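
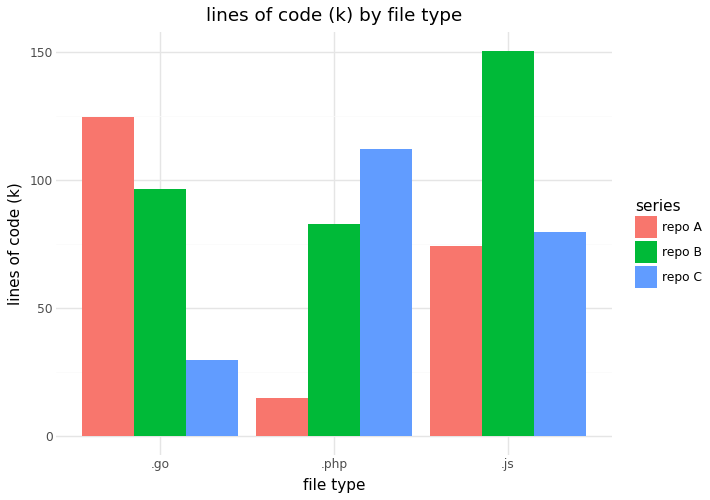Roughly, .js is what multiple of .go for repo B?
.js ≈ 160, .go ≈ 100; 160/100 ≈ 1.6.

≈ 1.6×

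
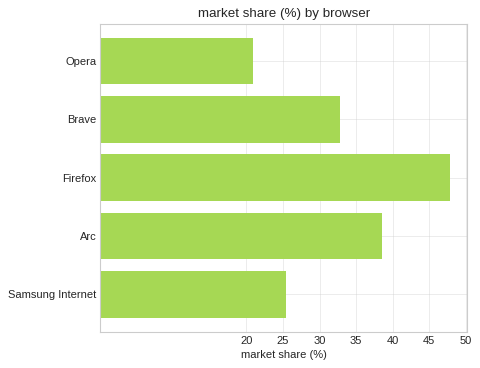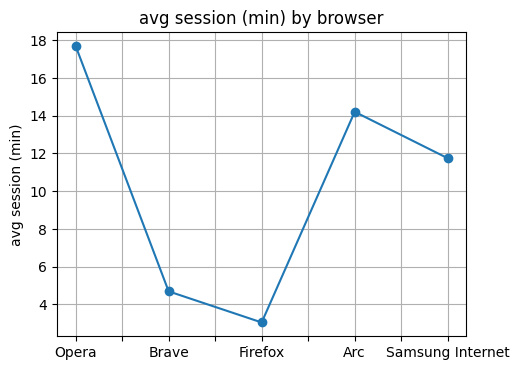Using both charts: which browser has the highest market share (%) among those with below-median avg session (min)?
Chart 2 median avg session (min) ≈ 12; below-median browsers: Brave, Firefox. Among those, Firefox has the highest market share (%) (≈ 50).

Firefox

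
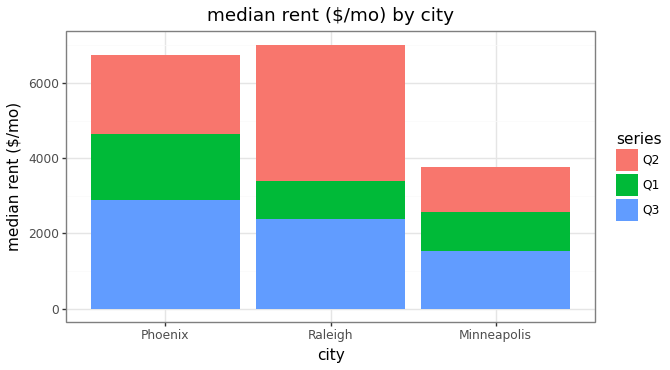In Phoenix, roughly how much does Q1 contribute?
Q1 top ≈ 5000, bottom ≈ 3000; segment ≈ 2000.

≈ 2000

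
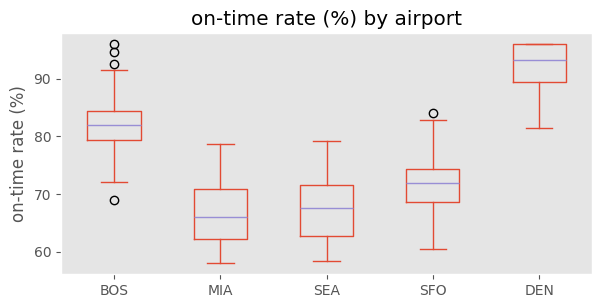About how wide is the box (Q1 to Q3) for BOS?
Q3 ≈ 85, Q1 ≈ 80; IQR ≈ 5.

≈ 5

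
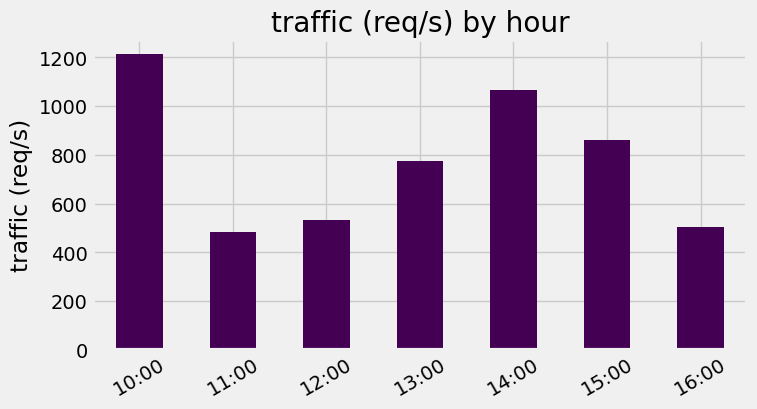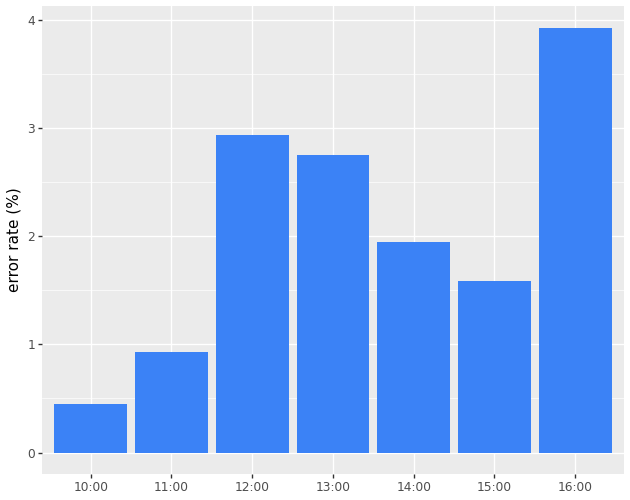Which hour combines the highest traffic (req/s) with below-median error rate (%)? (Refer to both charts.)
10:00

Chart 2 median error rate (%) ≈ 2; below-median hours: 10:00, 11:00, 15:00. Among those, 10:00 has the highest traffic (req/s) (≈ 1200).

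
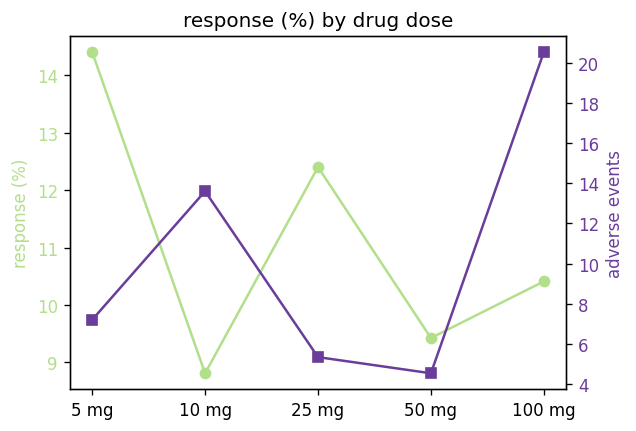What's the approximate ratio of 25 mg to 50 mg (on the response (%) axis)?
≈ 1.32×

25 mg ≈ 12.5, 50 mg ≈ 9.5; 12.5/9.5 ≈ 1.32.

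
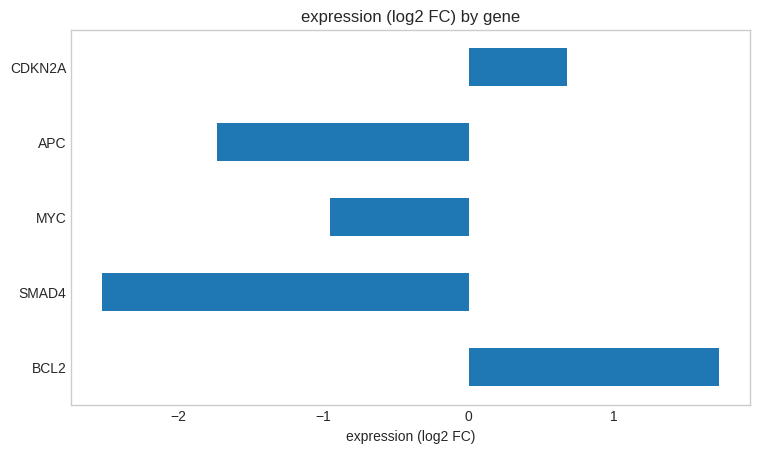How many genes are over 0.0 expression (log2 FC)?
2

Above 0.0: BCL2, CDKN2A.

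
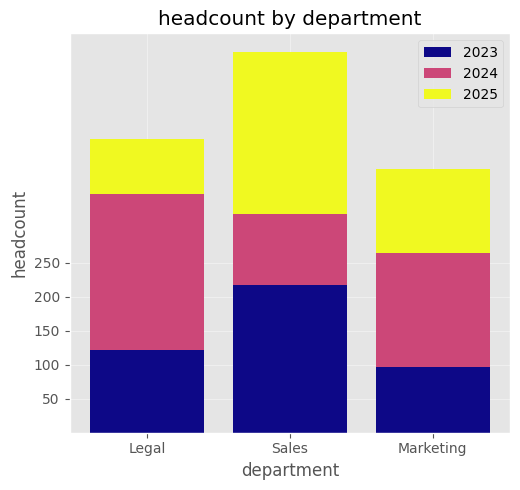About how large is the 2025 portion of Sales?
≈ 250

2025 top ≈ 550, bottom ≈ 300; segment ≈ 250.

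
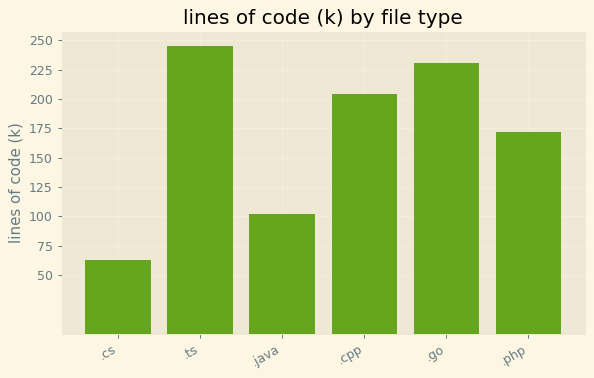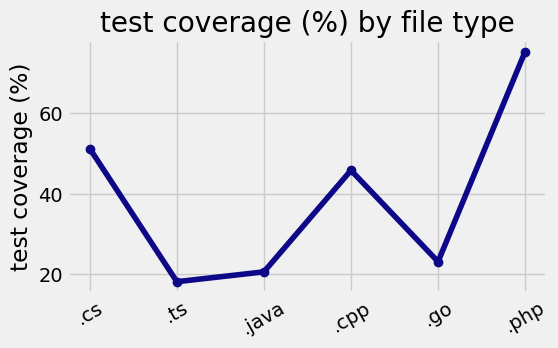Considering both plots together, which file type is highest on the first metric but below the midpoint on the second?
Chart 2 median test coverage (%) ≈ 30; below-median file types: .ts, .java, .go. Among those, .ts has the highest lines of code (k) (≈ 250).

.ts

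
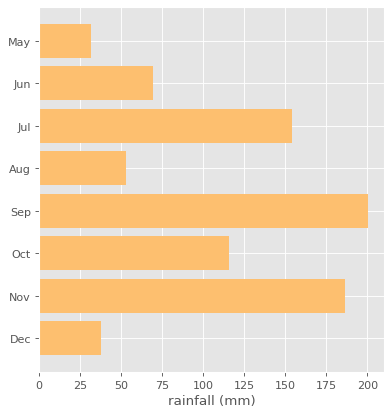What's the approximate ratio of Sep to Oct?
≈ 1.67×

Sep ≈ 200, Oct ≈ 120; 200/120 ≈ 1.67.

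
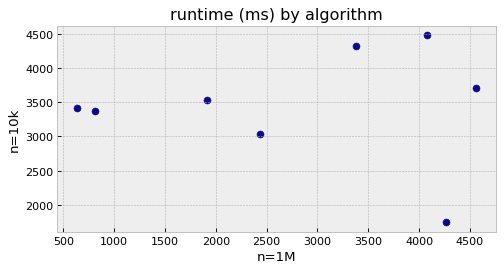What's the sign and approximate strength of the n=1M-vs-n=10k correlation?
Points are roughly uncorrelated; weak (|r| ≈ 0.0).

no clear correlation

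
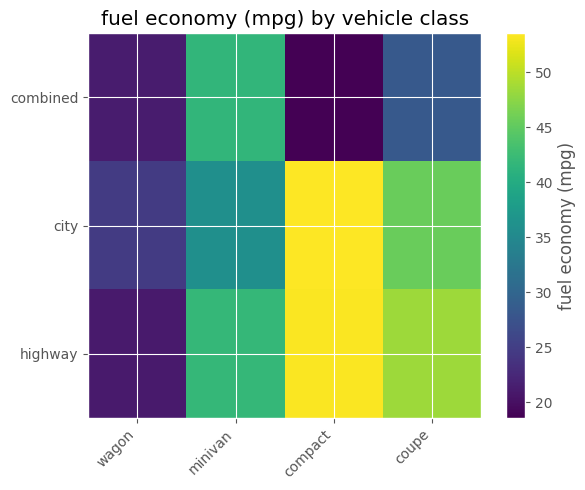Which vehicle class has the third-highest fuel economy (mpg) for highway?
minivan

Top 4 for highway: compact ≈ 55, coupe ≈ 50, minivan ≈ 40, wagon ≈ 20.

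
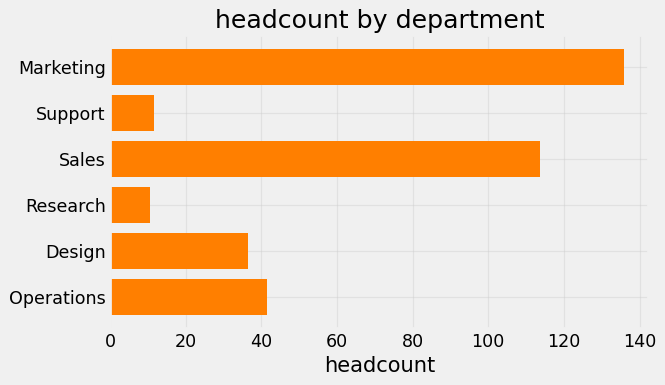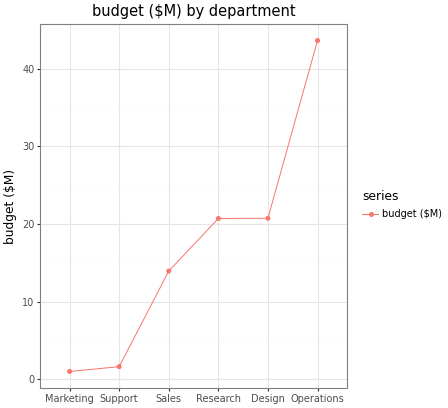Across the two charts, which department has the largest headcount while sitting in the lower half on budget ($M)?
Chart 2 median budget ($M) ≈ 15; below-median departments: Marketing, Support, Sales. Among those, Marketing has the highest headcount (≈ 140).

Marketing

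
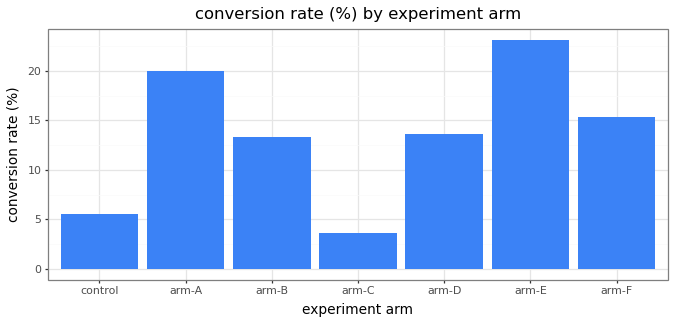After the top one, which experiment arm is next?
Top 3: arm-E ≈ 24, arm-A ≈ 20, arm-F ≈ 16.

arm-A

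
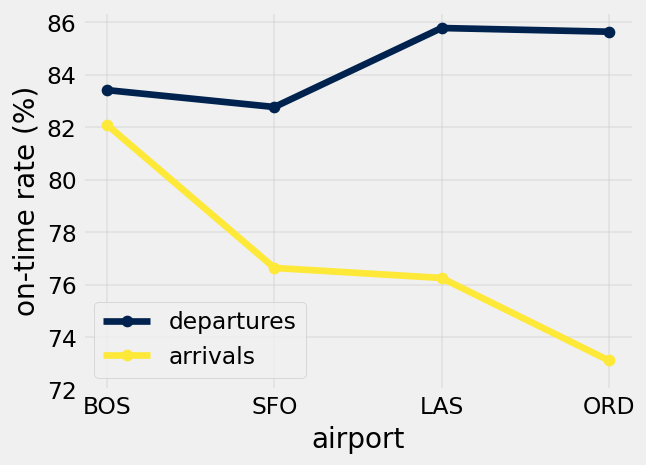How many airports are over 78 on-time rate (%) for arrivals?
Above 78: BOS.

1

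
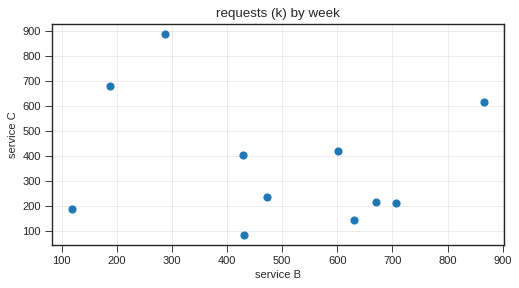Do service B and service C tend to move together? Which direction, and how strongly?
no clear correlation

Points are roughly uncorrelated; weak (|r| ≈ 0.2).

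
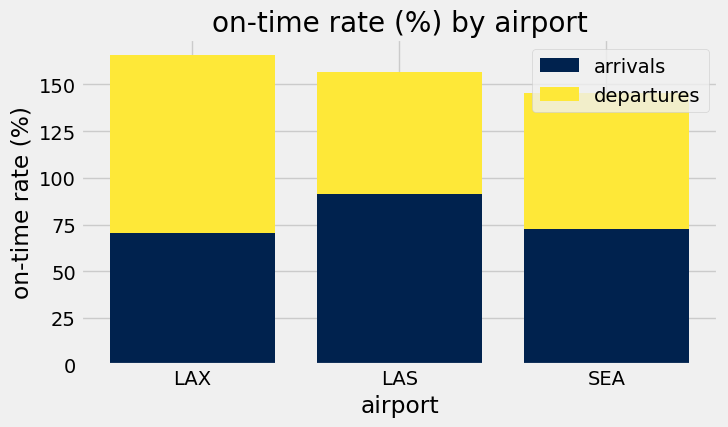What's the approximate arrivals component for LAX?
≈ 80

arrivals top ≈ 80, bottom ≈ 0; segment ≈ 80.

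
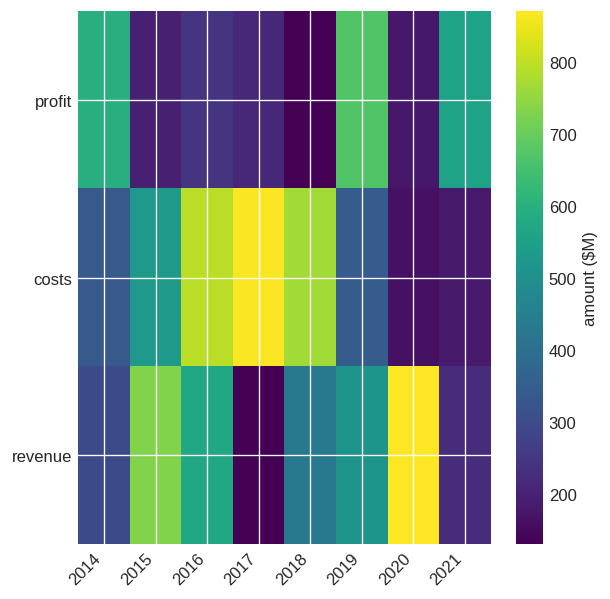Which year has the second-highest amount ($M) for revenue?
Top 3 for revenue: 2020 ≈ 900, 2015 ≈ 700, 2016 ≈ 600.

2015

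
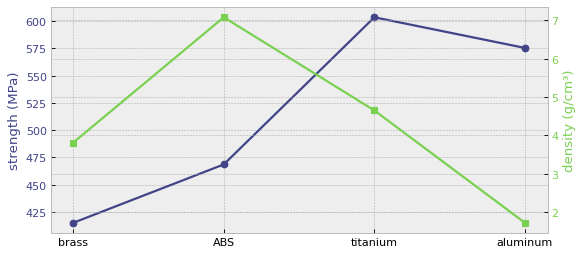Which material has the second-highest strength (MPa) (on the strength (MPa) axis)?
Top 3 (on the strength (MPa) axis): titanium ≈ 600, aluminum ≈ 580, ABS ≈ 460.

aluminum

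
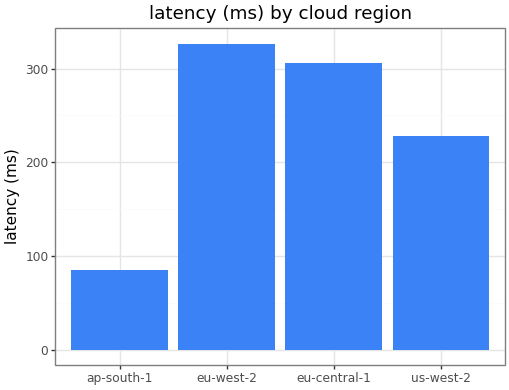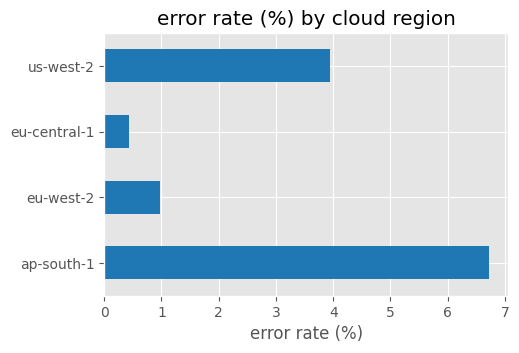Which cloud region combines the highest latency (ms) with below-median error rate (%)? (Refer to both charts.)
eu-west-2

Chart 2 median error rate (%) ≈ 2; below-median cloud regions: eu-west-2, eu-central-1. Among those, eu-west-2 has the highest latency (ms) (≈ 350).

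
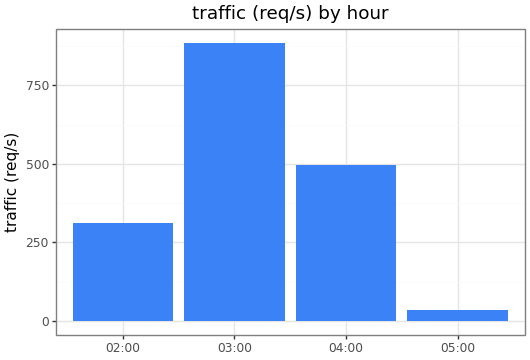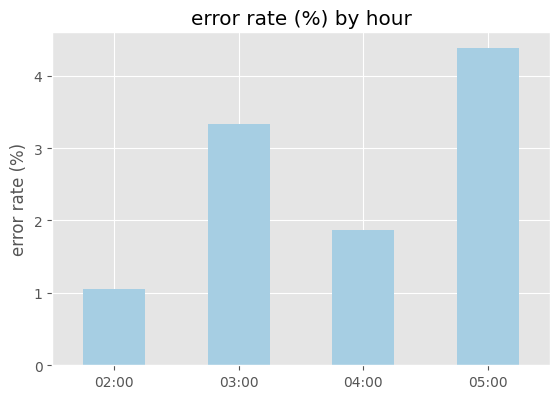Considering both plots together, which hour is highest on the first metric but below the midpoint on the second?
Chart 2 median error rate (%) ≈ 2.5; below-median hours: 02:00, 04:00. Among those, 04:00 has the highest traffic (req/s) (≈ 500).

04:00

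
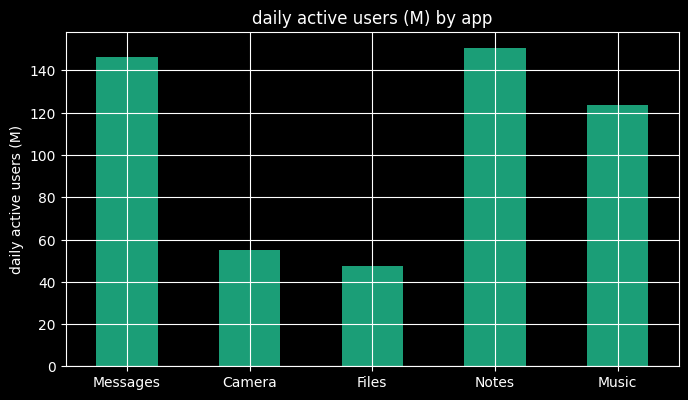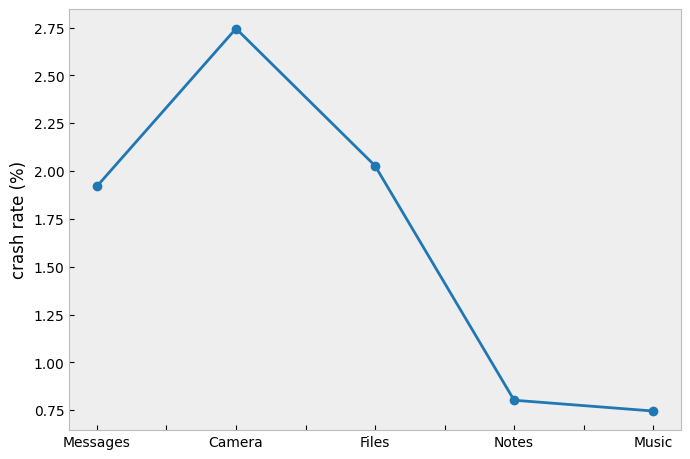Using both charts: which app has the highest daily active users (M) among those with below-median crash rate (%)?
Chart 2 median crash rate (%) ≈ 2; below-median apps: Notes, Music. Among those, Notes has the highest daily active users (M) (≈ 160).

Notes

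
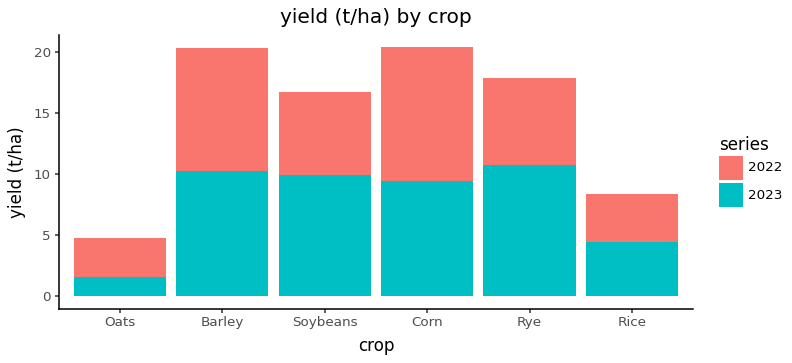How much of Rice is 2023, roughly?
≈ 4

2023 top ≈ 4, bottom ≈ 0; segment ≈ 4.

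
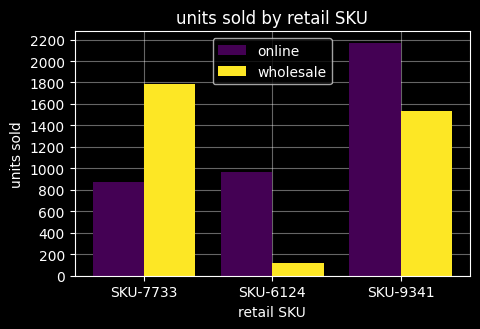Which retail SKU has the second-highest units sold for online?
SKU-6124

Top 3 for online: SKU-9341 ≈ 2200, SKU-6124 ≈ 1000, SKU-7733 ≈ 800.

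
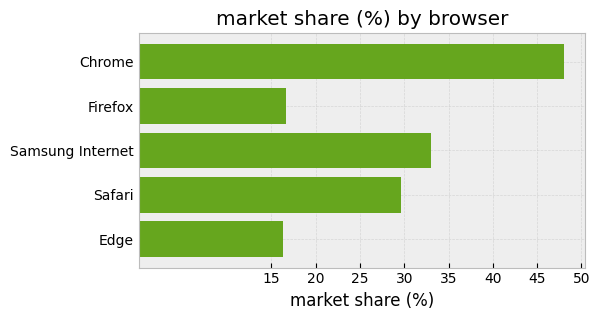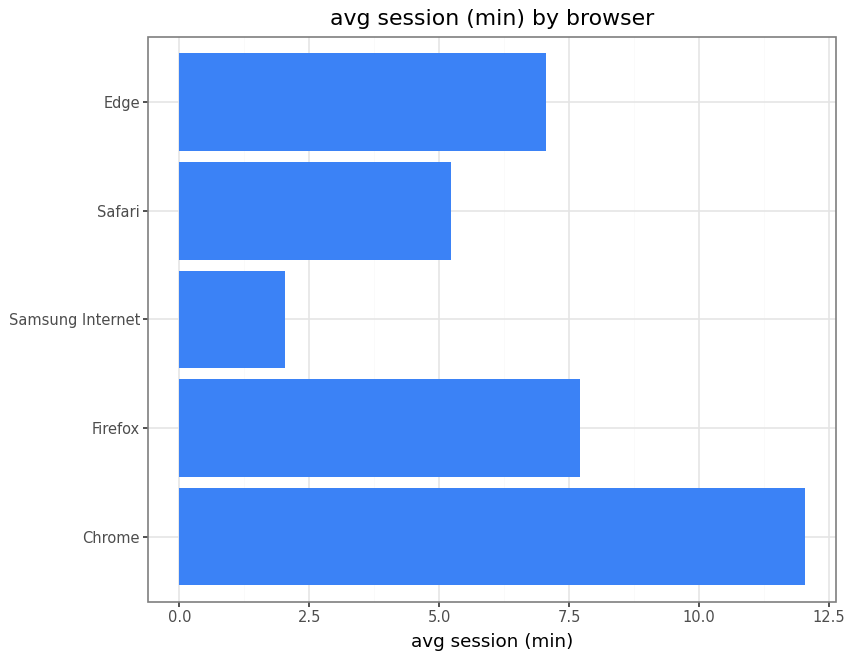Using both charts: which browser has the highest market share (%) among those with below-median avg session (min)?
Chart 2 median avg session (min) ≈ 8; below-median browsers: Samsung Internet, Safari. Among those, Samsung Internet has the highest market share (%) (≈ 35).

Samsung Internet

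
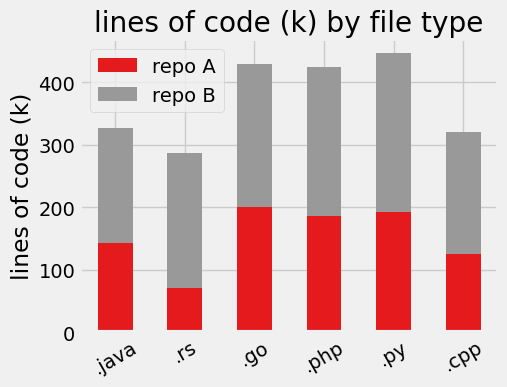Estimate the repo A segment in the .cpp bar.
repo A top ≈ 100, bottom ≈ 0; segment ≈ 100.

≈ 100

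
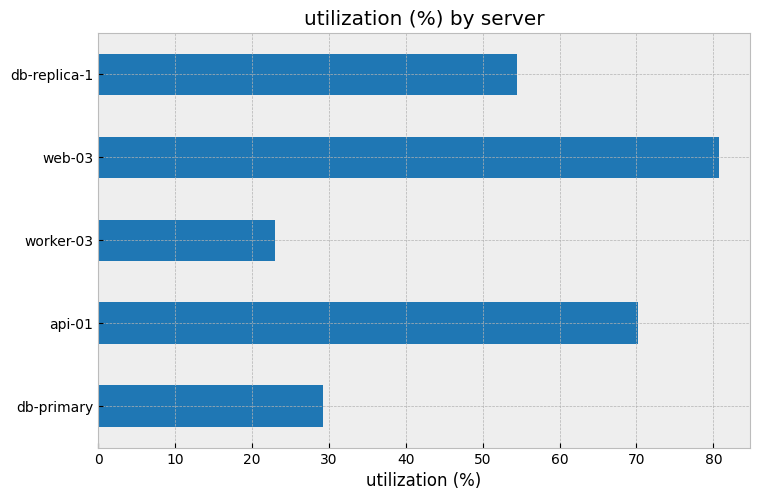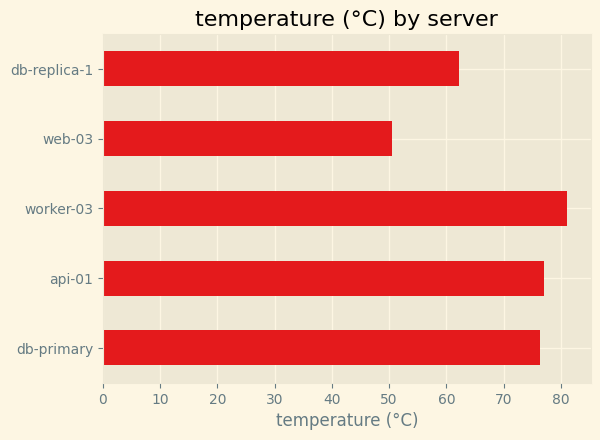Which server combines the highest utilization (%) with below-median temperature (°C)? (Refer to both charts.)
Chart 2 median temperature (°C) ≈ 80; below-median servers: web-03, db-replica-1. Among those, web-03 has the highest utilization (%) (≈ 80).

web-03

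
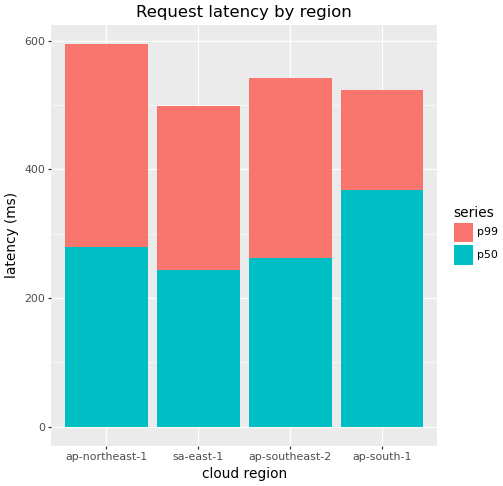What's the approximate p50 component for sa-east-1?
p50 top ≈ 250, bottom ≈ 0; segment ≈ 250.

≈ 250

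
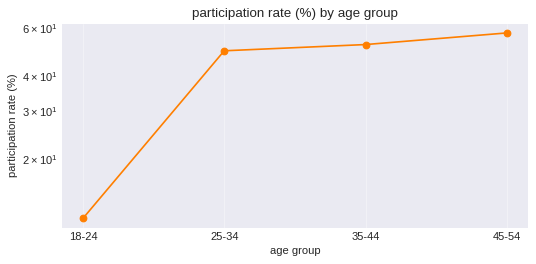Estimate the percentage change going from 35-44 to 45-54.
≈ +10%

35-44 ≈ 50, 45-54 ≈ 55; (55 − 50) / 50 ≈ +10%.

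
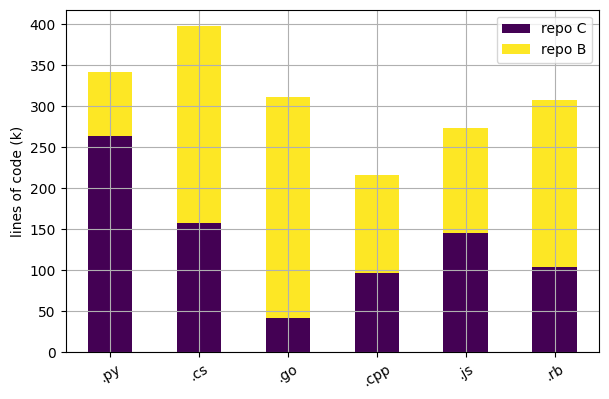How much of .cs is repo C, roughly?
≈ 150

repo C top ≈ 150, bottom ≈ 0; segment ≈ 150.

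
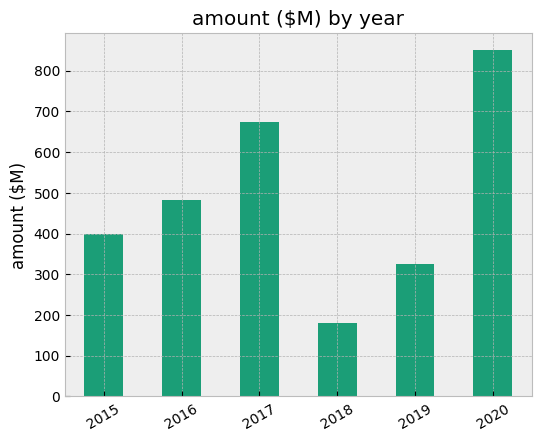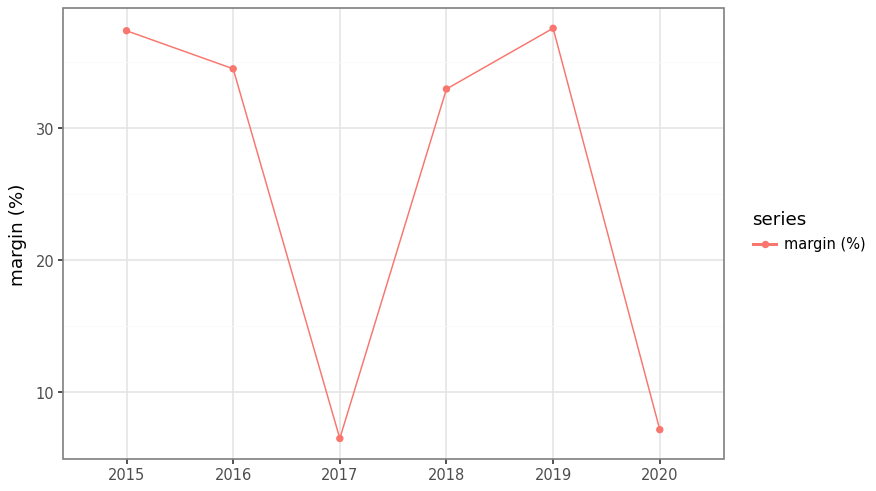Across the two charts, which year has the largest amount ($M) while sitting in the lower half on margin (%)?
2020

Chart 2 median margin (%) ≈ 35; below-median years: 2017, 2018, 2020. Among those, 2020 has the highest amount ($M) (≈ 800).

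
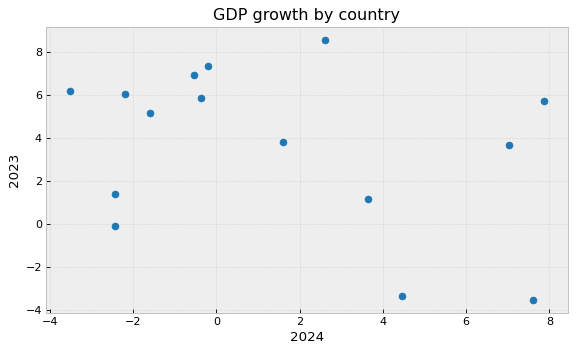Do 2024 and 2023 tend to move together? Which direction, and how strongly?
negative, weak

Points are negatively correlated; weak (|r| ≈ 0.3).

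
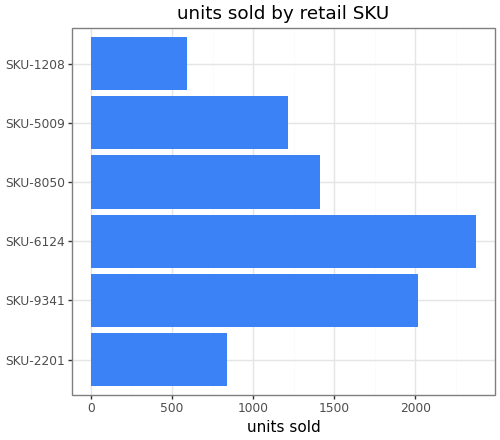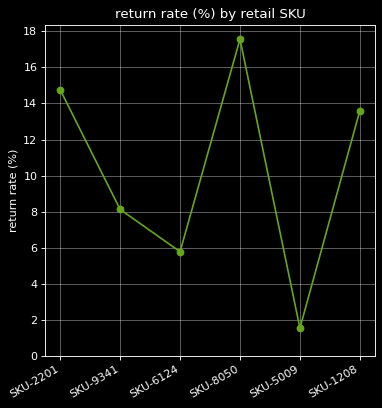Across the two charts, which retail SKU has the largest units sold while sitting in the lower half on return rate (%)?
Chart 2 median return rate (%) ≈ 10; below-median retail SKUs: SKU-9341, SKU-6124, SKU-5009. Among those, SKU-6124 has the highest units sold (≈ 2500).

SKU-6124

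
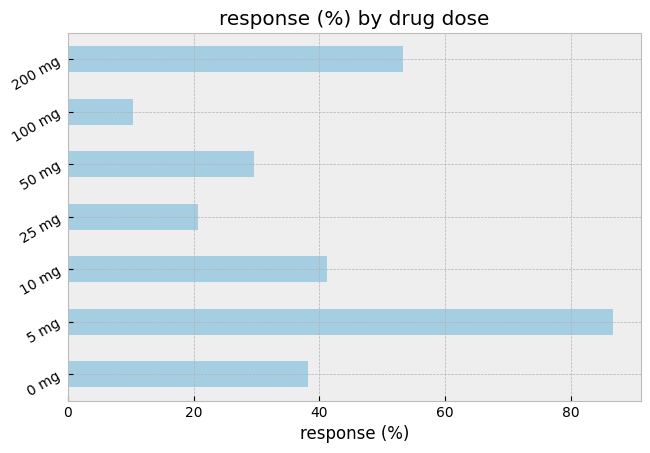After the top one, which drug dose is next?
Top 3: 5 mg ≈ 90, 200 mg ≈ 50, 10 mg ≈ 40.

200 mg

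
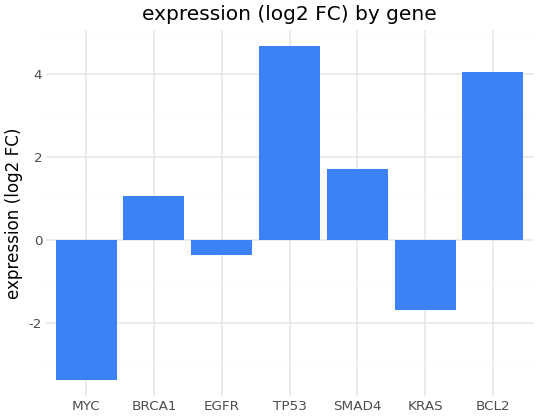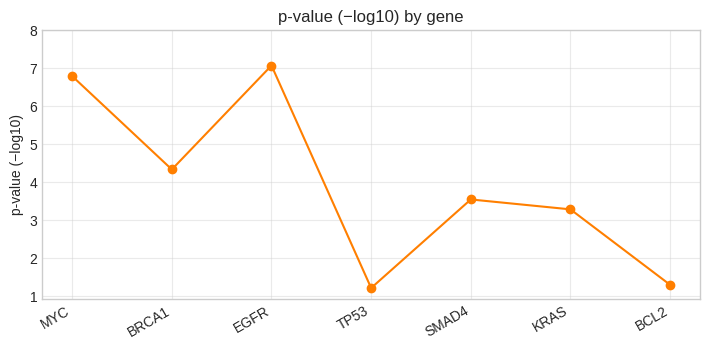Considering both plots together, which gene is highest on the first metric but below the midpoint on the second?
TP53

Chart 2 median p-value (−log10) ≈ 4; below-median genes: TP53, KRAS, BCL2. Among those, TP53 has the highest expression (log2 FC) (≈ 4.5).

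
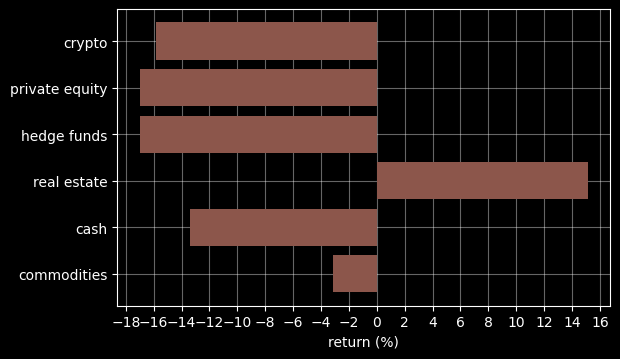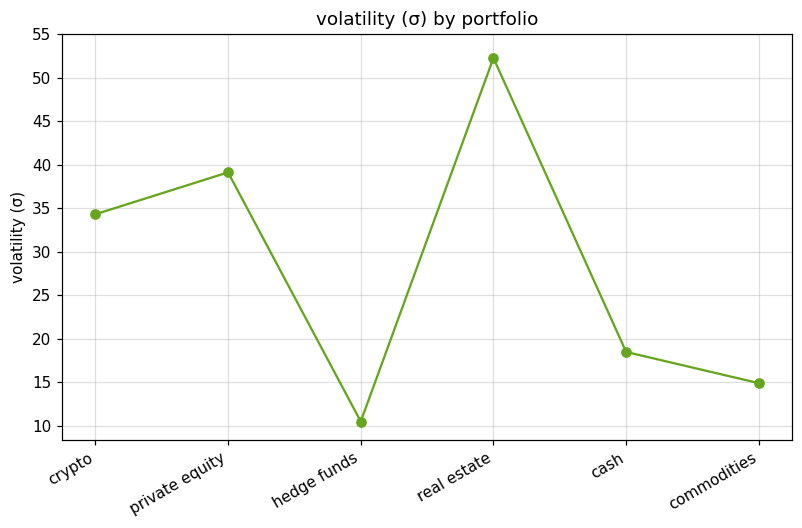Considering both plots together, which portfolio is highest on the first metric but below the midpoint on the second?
Chart 2 median volatility (σ) ≈ 25; below-median portfolios: hedge funds, cash, commodities. Among those, commodities has the highest return (%) (≈ -4).

commodities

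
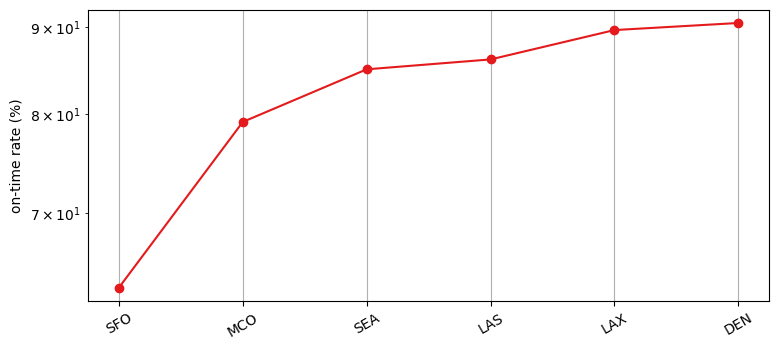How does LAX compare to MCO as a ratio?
≈ 1.12×

LAX ≈ 90, MCO ≈ 80; 90/80 ≈ 1.12.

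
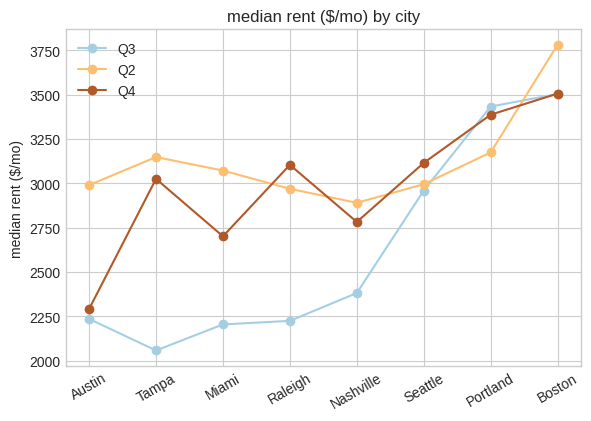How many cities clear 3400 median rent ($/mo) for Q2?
Above 3400: Boston.

1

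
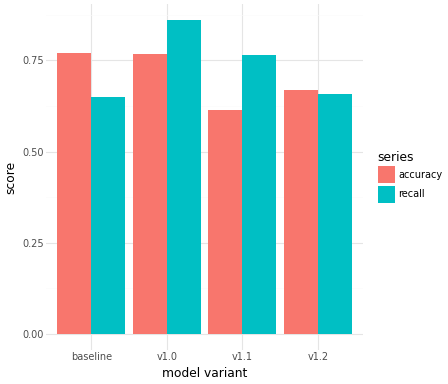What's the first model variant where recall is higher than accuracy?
baseline: recall ≈ 0.7 vs accuracy ≈ 0.8 (not yet); v1.0: recall ≈ 0.9 vs accuracy ≈ 0.8 (first crossover).

v1.0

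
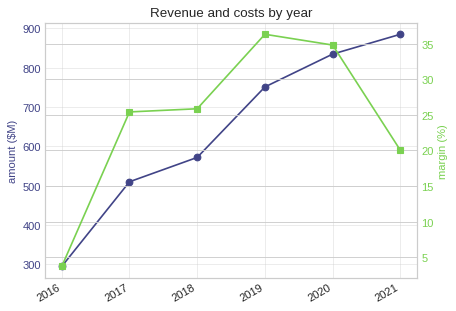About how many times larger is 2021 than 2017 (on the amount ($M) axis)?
2021 ≈ 900, 2017 ≈ 500; 900/500 ≈ 1.8.

≈ 1.8×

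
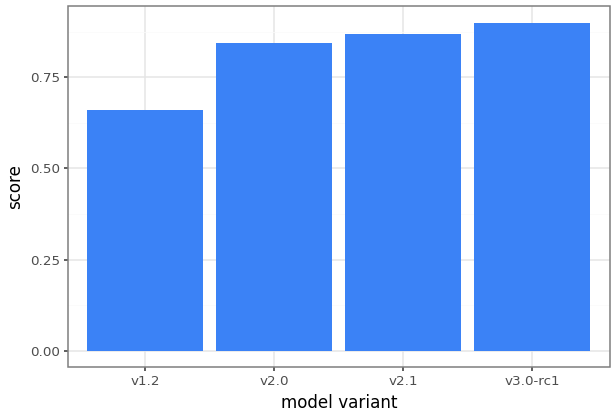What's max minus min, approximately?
≈ 0.2

Max v3.0-rc1 ≈ 0.9, min v1.2 ≈ 0.7; range ≈ 0.2.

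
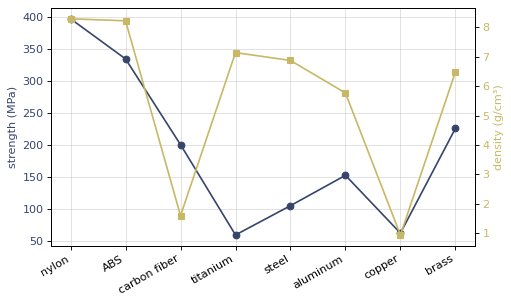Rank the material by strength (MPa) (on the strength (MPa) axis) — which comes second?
Top 3 (on the strength (MPa) axis): nylon ≈ 400, ABS ≈ 350, brass ≈ 250.

ABS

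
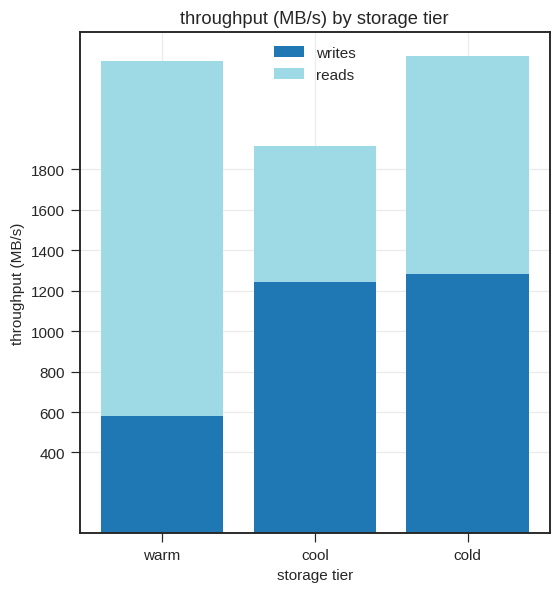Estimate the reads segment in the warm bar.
reads top ≈ 2400, bottom ≈ 600; segment ≈ 1800.

≈ 1800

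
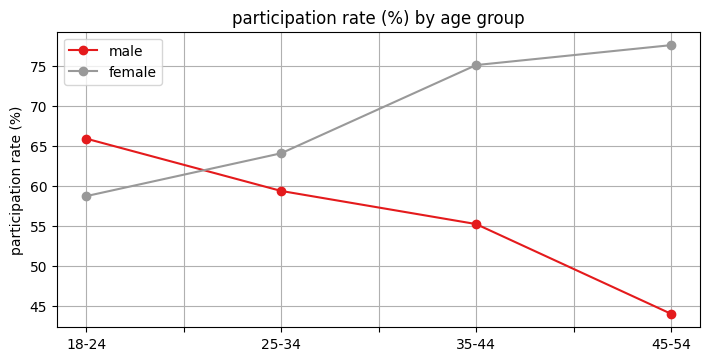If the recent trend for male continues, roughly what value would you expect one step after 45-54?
≈ 37.5

Last three: 60, 55, 45 → slope ≈ -7.5/step → next ≈ 37.5.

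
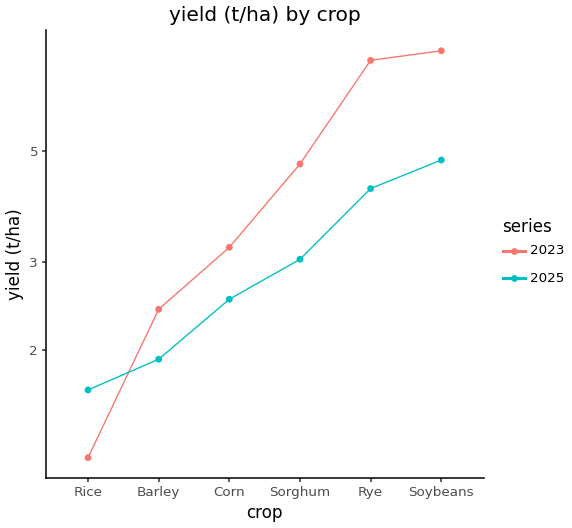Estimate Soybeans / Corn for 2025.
≈ 1.67×

Soybeans ≈ 5, Corn ≈ 3; 5/3 ≈ 1.67.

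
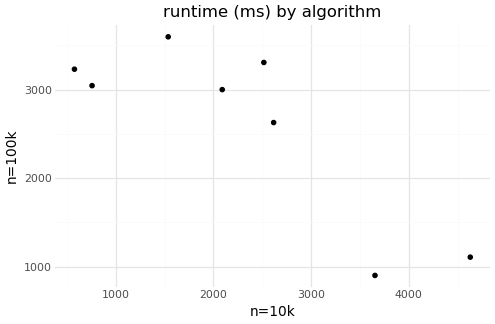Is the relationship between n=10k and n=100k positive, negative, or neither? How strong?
negative, strong

Points are negatively correlated; strong (|r| ≈ 0.8).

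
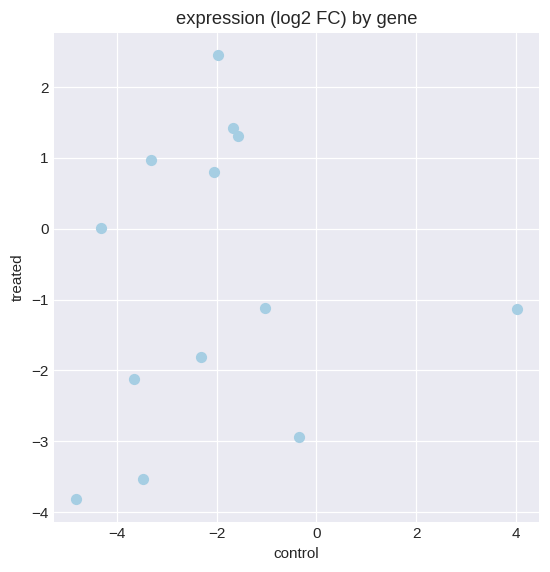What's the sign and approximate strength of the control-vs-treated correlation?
Points are roughly uncorrelated; weak (|r| ≈ 0.1).

no clear correlation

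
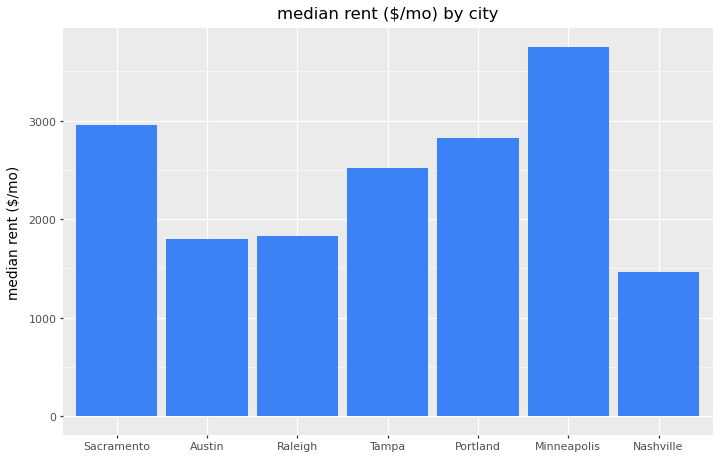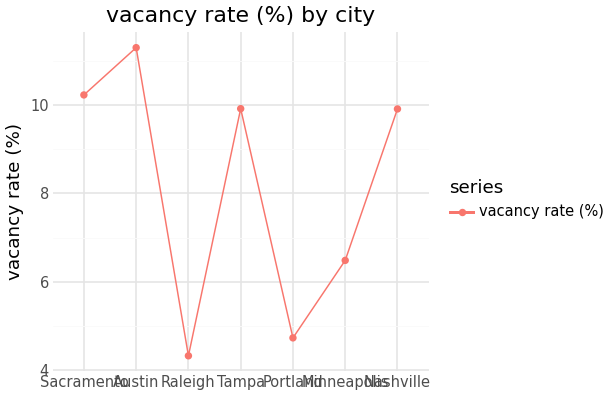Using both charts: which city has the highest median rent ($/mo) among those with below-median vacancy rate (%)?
Chart 2 median vacancy rate (%) ≈ 10; below-median cities: Raleigh, Portland, Minneapolis. Among those, Minneapolis has the highest median rent ($/mo) (≈ 4000).

Minneapolis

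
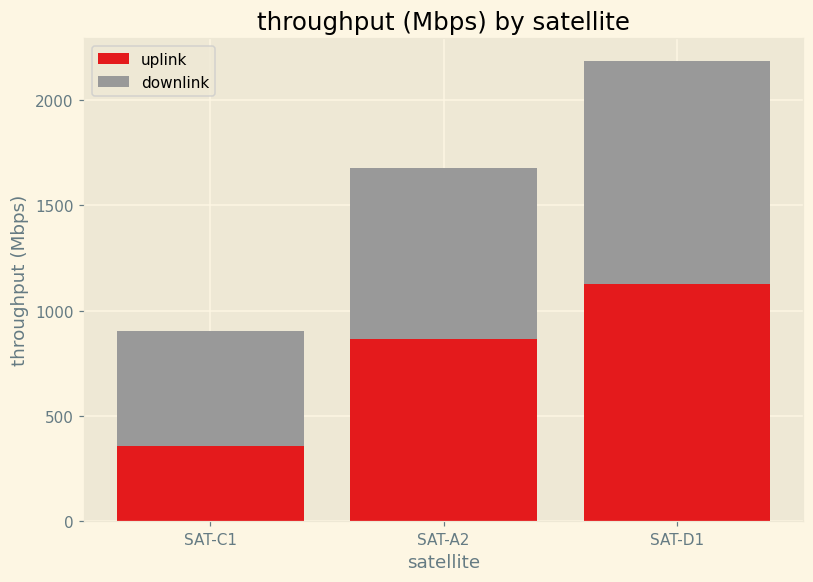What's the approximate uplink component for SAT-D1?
≈ 1200

uplink top ≈ 1200, bottom ≈ 0; segment ≈ 1200.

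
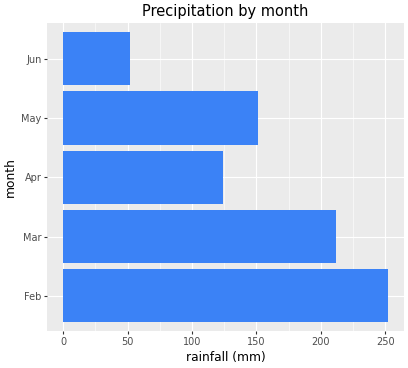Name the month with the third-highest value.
May

Top 4: Feb ≈ 250, Mar ≈ 200, May ≈ 150, Apr ≈ 125.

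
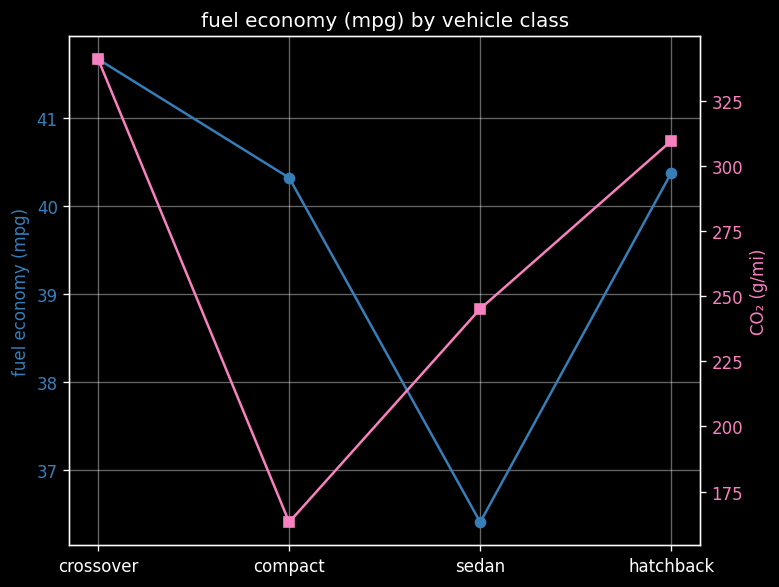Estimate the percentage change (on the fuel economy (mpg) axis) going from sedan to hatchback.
≈ +11%

sedan ≈ 36.5, hatchback ≈ 40.5; (40.5 − 36.5) / 36.5 ≈ +11%.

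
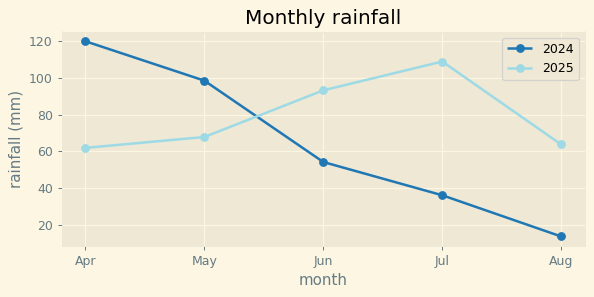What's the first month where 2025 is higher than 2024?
May: 2025 ≈ 70 vs 2024 ≈ 100 (not yet); Jun: 2025 ≈ 90 vs 2024 ≈ 50 (first crossover).

Jun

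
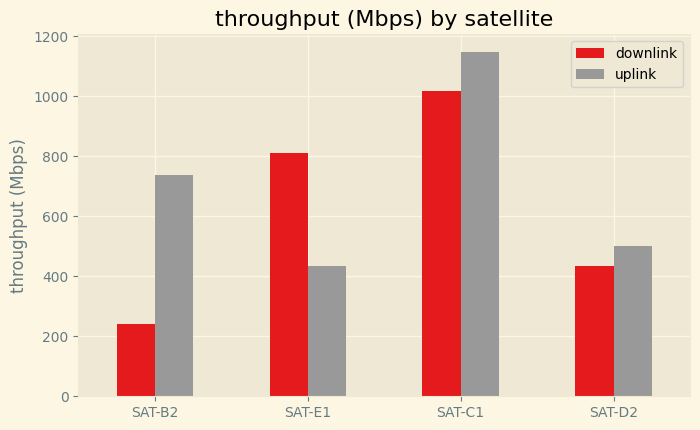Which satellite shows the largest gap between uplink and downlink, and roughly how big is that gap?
SAT-B2: uplink ≈ 700, downlink ≈ 200 → gap ≈ 500. Next-largest (SAT-E1) is only ≈ 400.

SAT-B2, ≈ 500 Mbps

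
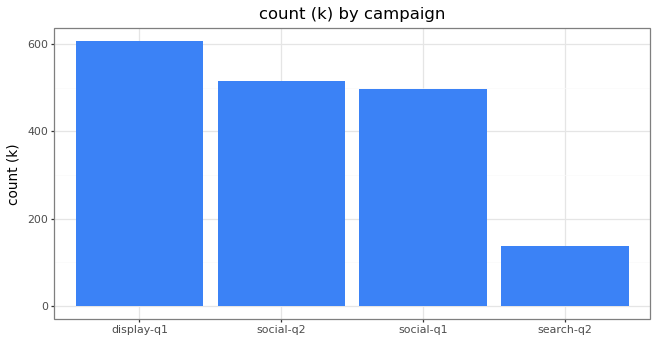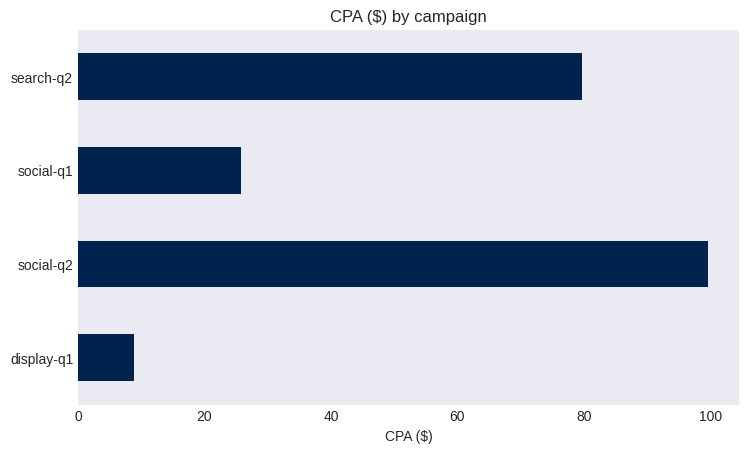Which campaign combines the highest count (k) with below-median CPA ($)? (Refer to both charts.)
Chart 2 median CPA ($) ≈ 50; below-median campaigns: display-q1, social-q1. Among those, display-q1 has the highest count (k) (≈ 600).

display-q1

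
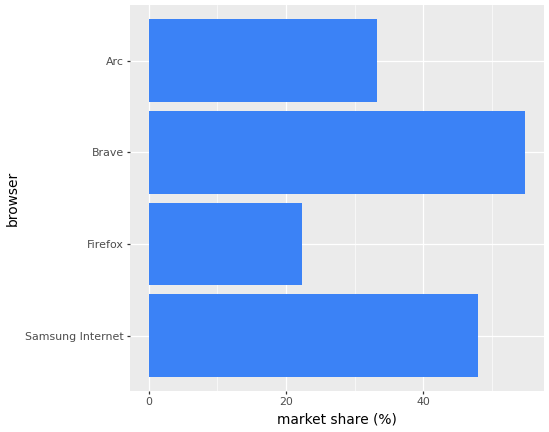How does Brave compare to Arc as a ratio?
Brave ≈ 55, Arc ≈ 35; 55/35 ≈ 1.57.

≈ 1.57×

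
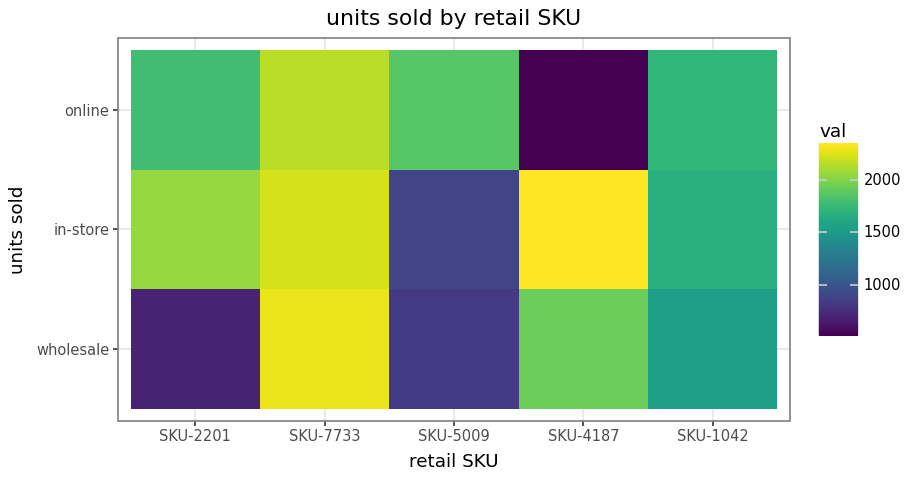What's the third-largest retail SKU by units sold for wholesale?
SKU-1042

Top 4 for wholesale: SKU-7733 ≈ 2400, SKU-4187 ≈ 2000, SKU-1042 ≈ 1600, SKU-5009 ≈ 800.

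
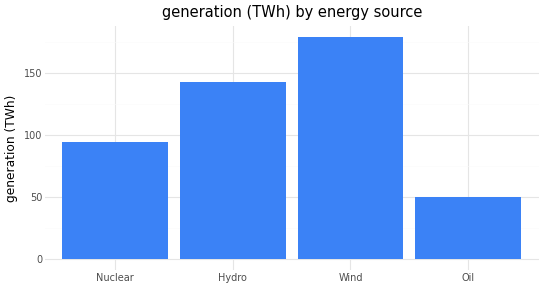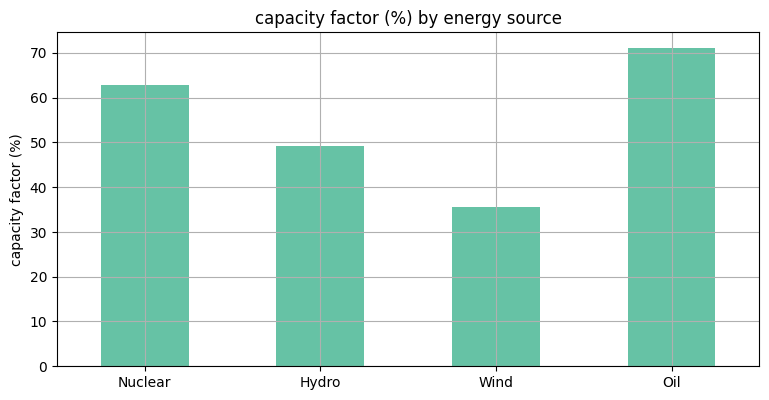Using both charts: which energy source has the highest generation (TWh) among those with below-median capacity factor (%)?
Chart 2 median capacity factor (%) ≈ 60; below-median energy sources: Hydro, Wind. Among those, Wind has the highest generation (TWh) (≈ 180).

Wind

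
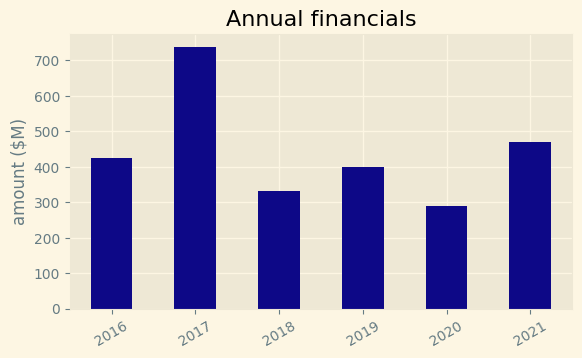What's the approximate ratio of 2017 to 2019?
≈ 1.75×

2017 ≈ 700, 2019 ≈ 400; 700/400 ≈ 1.75.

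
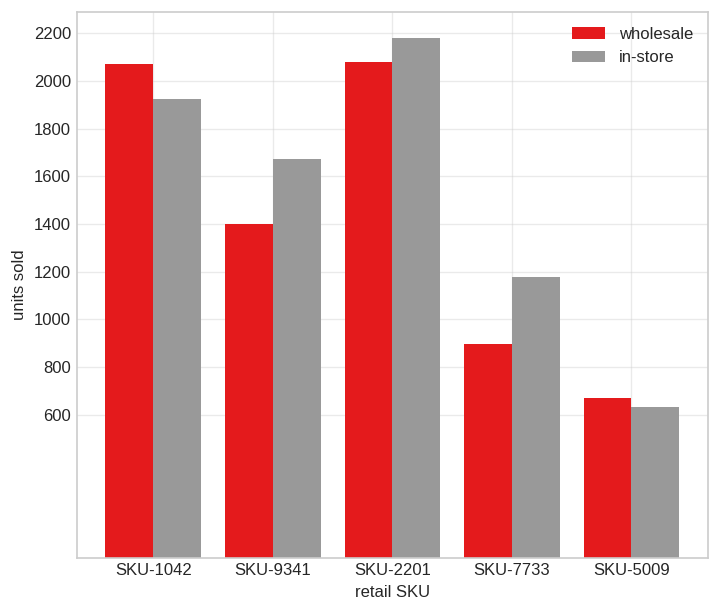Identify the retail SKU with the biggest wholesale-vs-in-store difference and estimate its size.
SKU-7733, ≈ 400

SKU-7733: wholesale ≈ 800, in-store ≈ 1200 → gap ≈ 400. Next-largest (SKU-9341) is only ≈ 200.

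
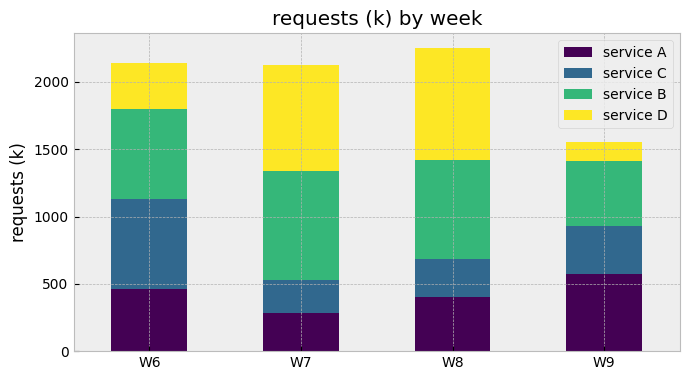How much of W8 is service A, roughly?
≈ 400

service A top ≈ 400, bottom ≈ 0; segment ≈ 400.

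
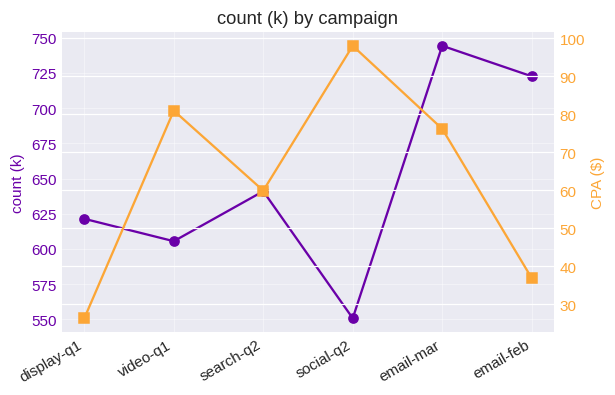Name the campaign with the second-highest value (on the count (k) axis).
email-feb

Top 3 (on the count (k) axis): email-mar ≈ 740, email-feb ≈ 720, search-q2 ≈ 640.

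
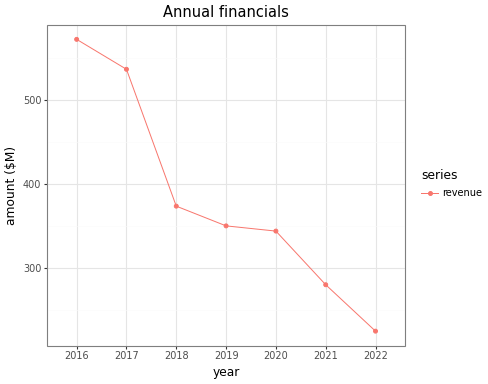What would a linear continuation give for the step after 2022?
Last three: 350, 300, 200 → slope ≈ -75/step → next ≈ 125.

≈ 125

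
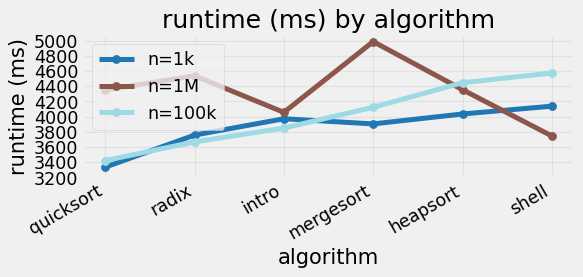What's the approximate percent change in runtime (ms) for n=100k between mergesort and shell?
mergesort ≈ 4200, shell ≈ 4600; (4600 − 4200) / 4200 ≈ +9.5%.

≈ +9.5%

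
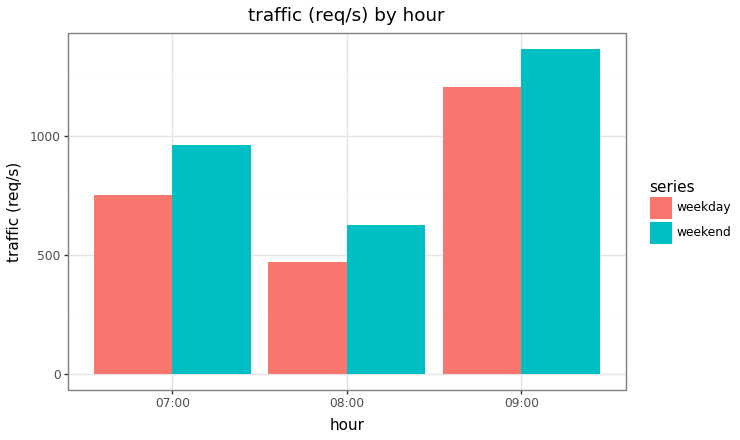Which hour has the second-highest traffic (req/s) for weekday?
07:00

Top 3 for weekday: 09:00 ≈ 1200, 07:00 ≈ 800, 08:00 ≈ 400.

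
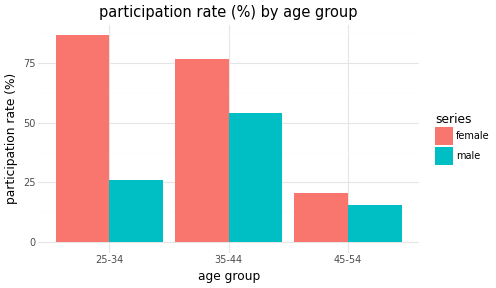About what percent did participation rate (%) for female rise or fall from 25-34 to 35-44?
25-34 ≈ 90, 35-44 ≈ 80; (80 − 90) / 90 ≈ -11.1%.

≈ -11.1%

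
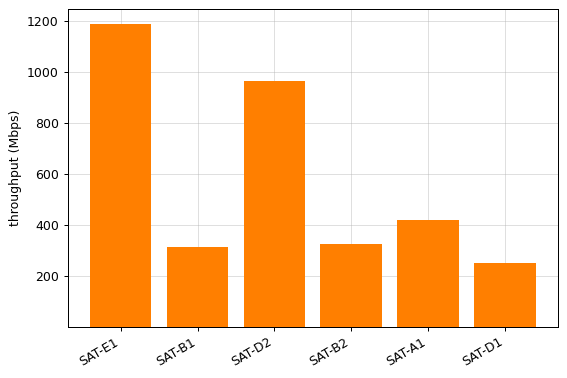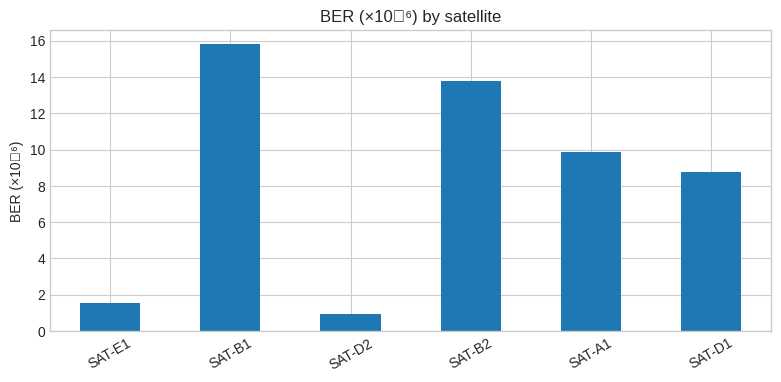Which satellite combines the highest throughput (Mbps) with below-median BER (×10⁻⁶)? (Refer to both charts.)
SAT-E1

Chart 2 median BER (×10⁻⁶) ≈ 10; below-median satellites: SAT-E1, SAT-D2, SAT-D1. Among those, SAT-E1 has the highest throughput (Mbps) (≈ 1200).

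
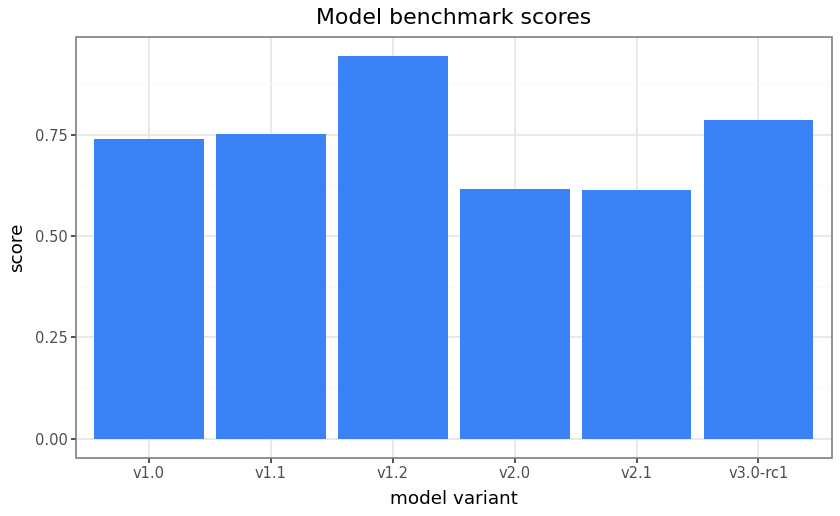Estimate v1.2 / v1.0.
≈ 1.29×

v1.2 ≈ 0.9, v1.0 ≈ 0.7; 0.9/0.7 ≈ 1.29.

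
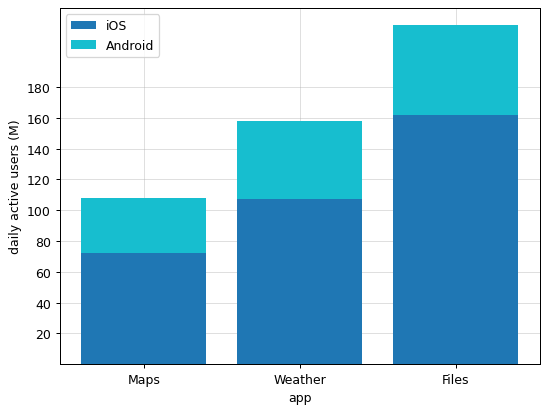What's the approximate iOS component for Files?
iOS top ≈ 160, bottom ≈ 0; segment ≈ 160.

≈ 160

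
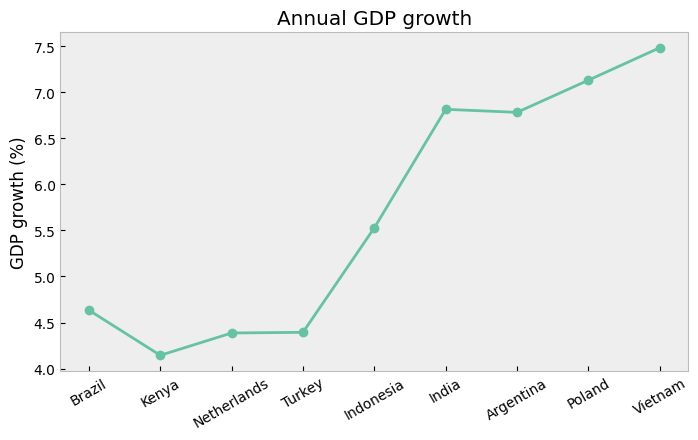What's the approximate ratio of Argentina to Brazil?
Argentina ≈ 7.0, Brazil ≈ 4.5; 7.0/4.5 ≈ 1.56.

≈ 1.56×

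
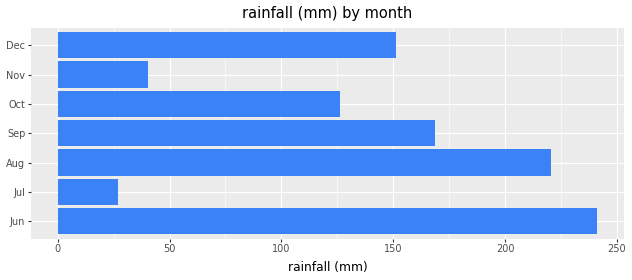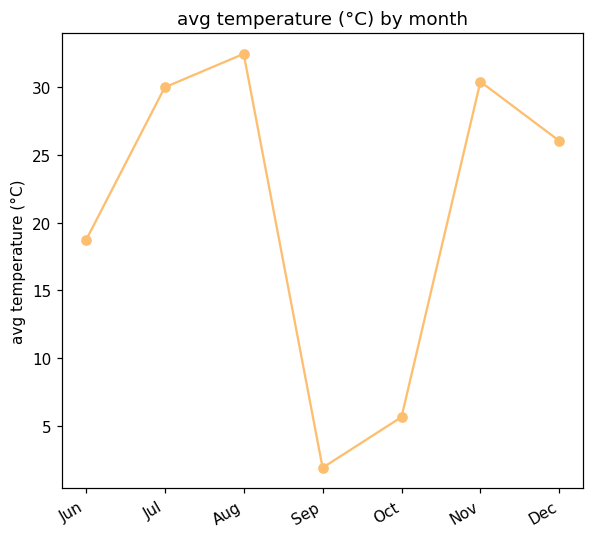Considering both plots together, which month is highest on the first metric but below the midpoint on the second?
Chart 2 median avg temperature (°C) ≈ 25; below-median months: Jun, Sep, Oct. Among those, Jun has the highest rainfall (mm) (≈ 250).

Jun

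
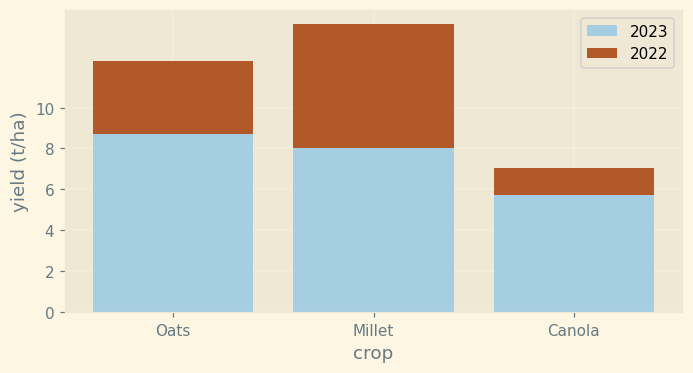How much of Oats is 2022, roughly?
2022 top ≈ 12, bottom ≈ 8; segment ≈ 4.

≈ 4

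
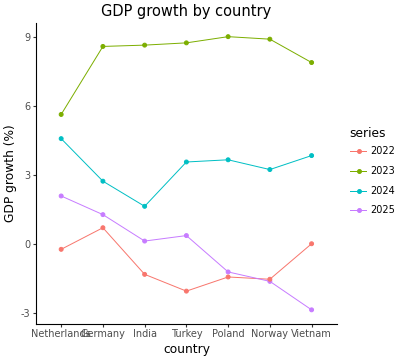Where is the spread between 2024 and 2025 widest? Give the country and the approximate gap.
Vietnam: 2024 ≈ 4, 2025 ≈ -3 → gap ≈ 7. Next-largest (Poland) is only ≈ 5.

Vietnam, ≈ 7 %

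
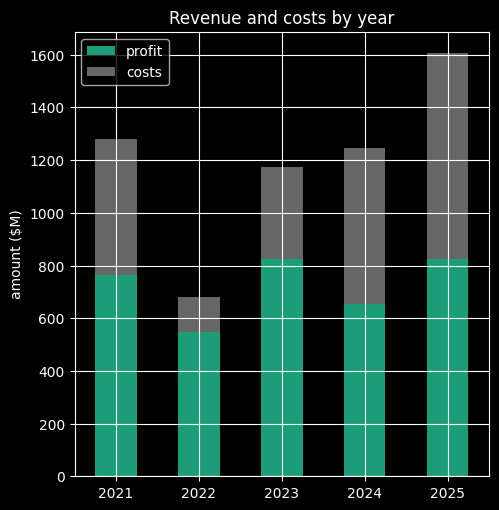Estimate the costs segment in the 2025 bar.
≈ 800

costs top ≈ 1600, bottom ≈ 800; segment ≈ 800.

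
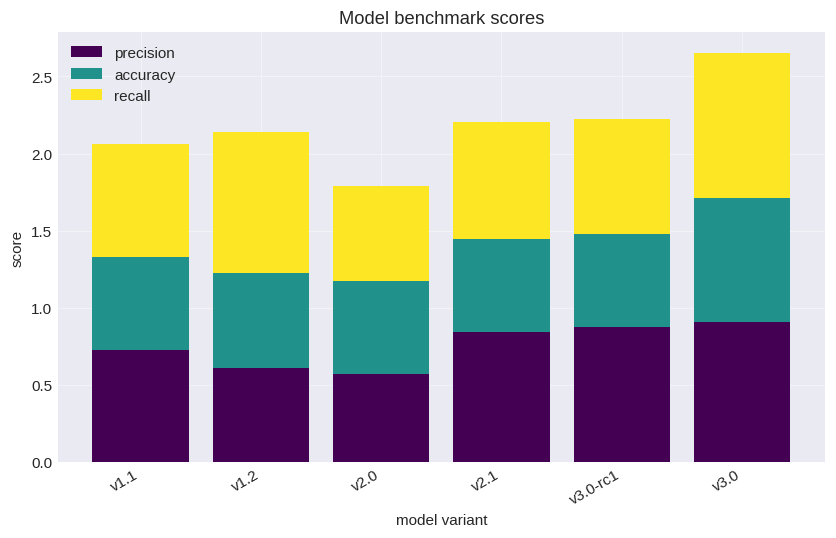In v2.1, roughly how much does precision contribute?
precision top ≈ 1.0, bottom ≈ 0.0; segment ≈ 1.0.

≈ 1.0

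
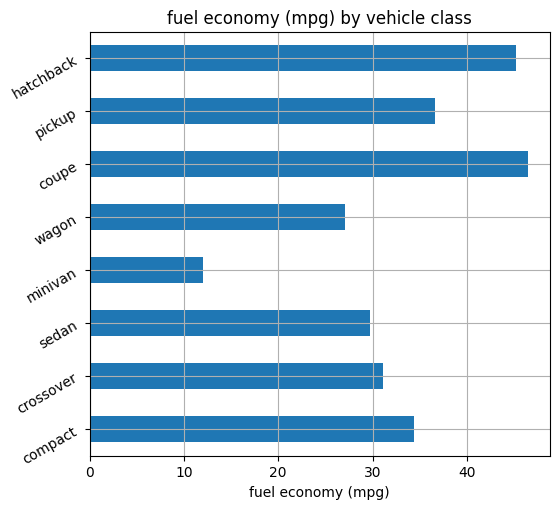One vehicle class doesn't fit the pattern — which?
minivan

minivan ≈ 10; the rest sit between ≈ 25 and ≈ 45.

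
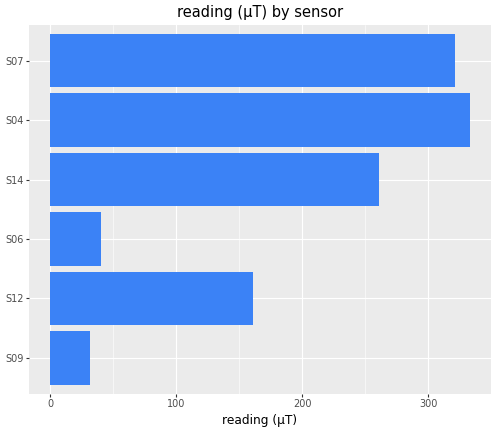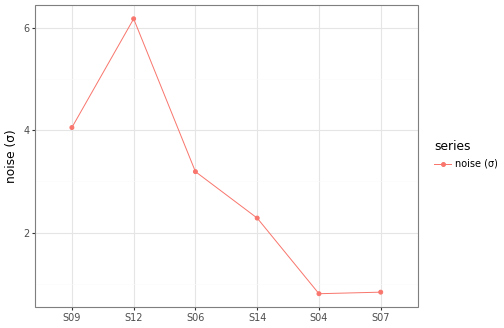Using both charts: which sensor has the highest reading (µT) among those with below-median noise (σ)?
Chart 2 median noise (σ) ≈ 3; below-median sensors: S14, S04, S07. Among those, S04 has the highest reading (µT) (≈ 350).

S04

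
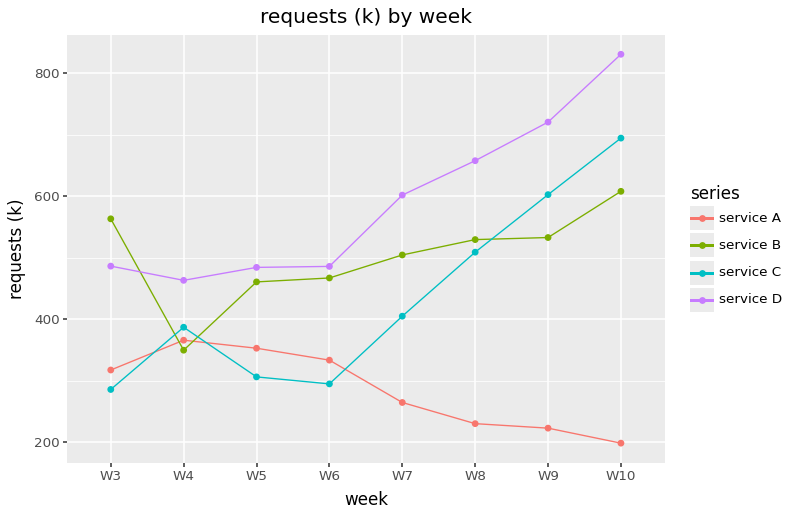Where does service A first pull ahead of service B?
W4

W3: service A ≈ 300 vs service B ≈ 600 (not yet); W4: service A ≈ 400 vs service B ≈ 300 (first crossover).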